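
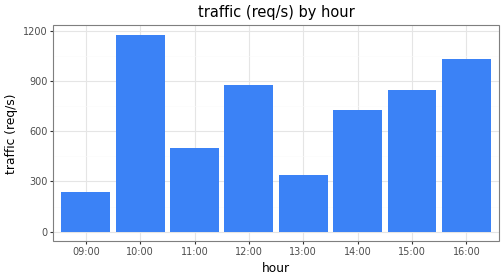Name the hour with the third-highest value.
12:00

Top 4: 10:00 ≈ 1200, 16:00 ≈ 1000, 12:00 ≈ 900, 15:00 ≈ 800.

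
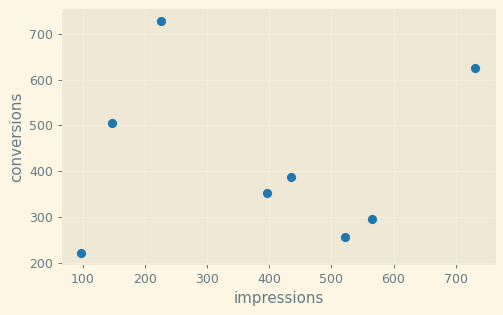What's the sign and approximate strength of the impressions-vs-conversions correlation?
no clear correlation

Points are roughly uncorrelated; weak (|r| ≈ 0.0).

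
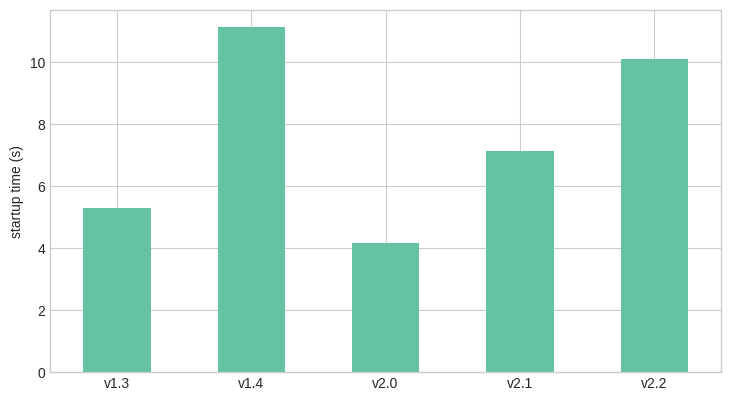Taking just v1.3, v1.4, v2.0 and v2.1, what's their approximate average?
(5 + 11 + 4 + 7) / 4 ≈ 7.

≈ 7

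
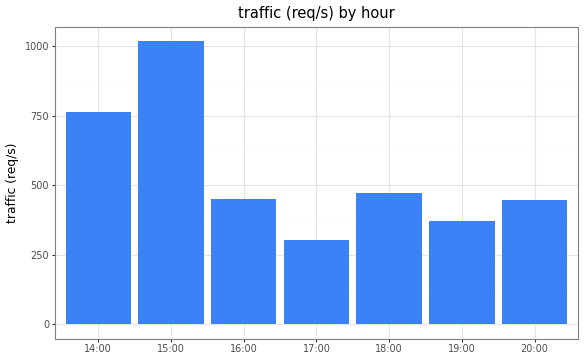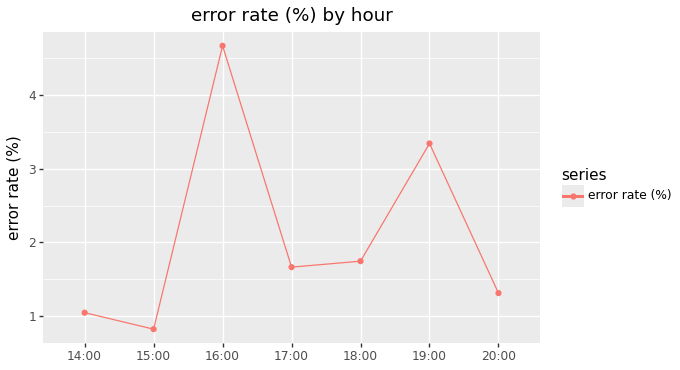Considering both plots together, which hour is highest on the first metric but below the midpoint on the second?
Chart 2 median error rate (%) ≈ 1.5; below-median hours: 14:00, 15:00, 20:00. Among those, 15:00 has the highest traffic (req/s) (≈ 1000).

15:00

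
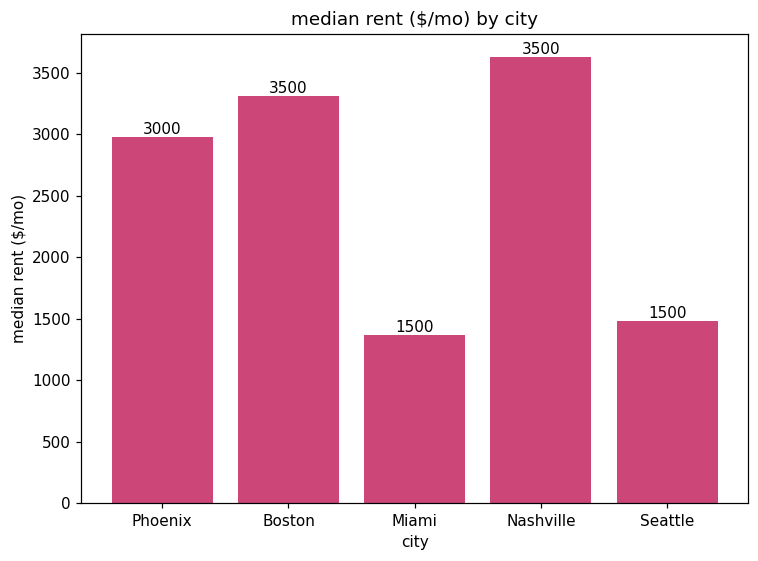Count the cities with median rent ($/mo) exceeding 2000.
3

Above 2000: Phoenix, Boston, Nashville.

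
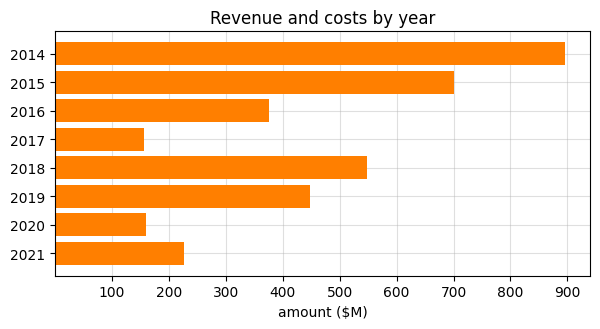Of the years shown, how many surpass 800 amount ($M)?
1

Above 800: 2014.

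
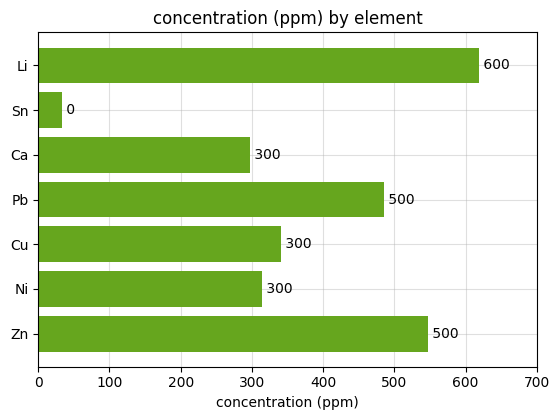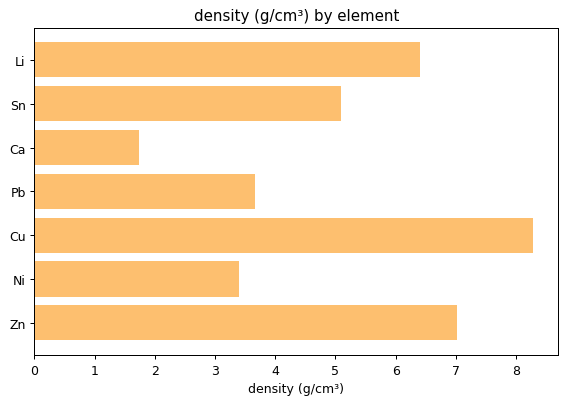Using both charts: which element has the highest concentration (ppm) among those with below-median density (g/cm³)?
Pb

Chart 2 median density (g/cm³) ≈ 5; below-median elements: Ca, Pb, Ni. Among those, Pb has the highest concentration (ppm) (≈ 500).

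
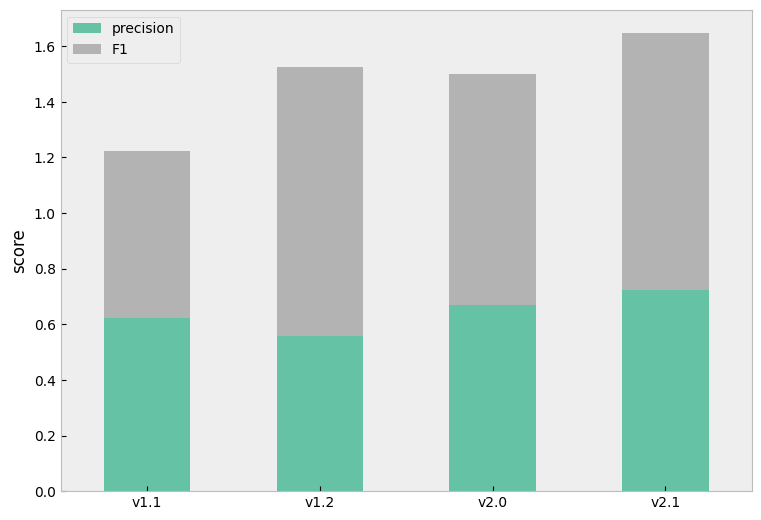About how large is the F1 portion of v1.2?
F1 top ≈ 1.6, bottom ≈ 0.6; segment ≈ 1.0.

≈ 1.0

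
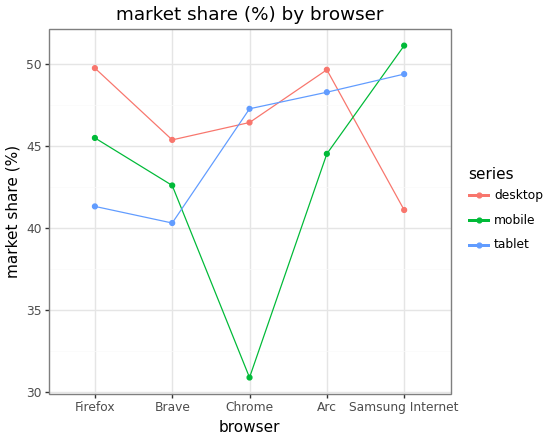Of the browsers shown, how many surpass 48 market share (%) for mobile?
Above 48: Samsung Internet.

1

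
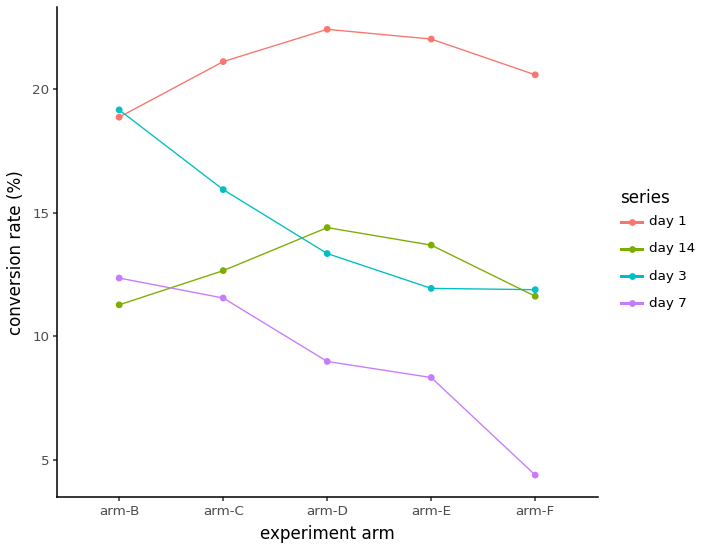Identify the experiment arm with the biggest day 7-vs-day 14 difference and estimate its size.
arm-F: day 7 ≈ 4, day 14 ≈ 12 → gap ≈ 8. Next-largest (arm-D) is only ≈ 6.

arm-F, ≈ 8 %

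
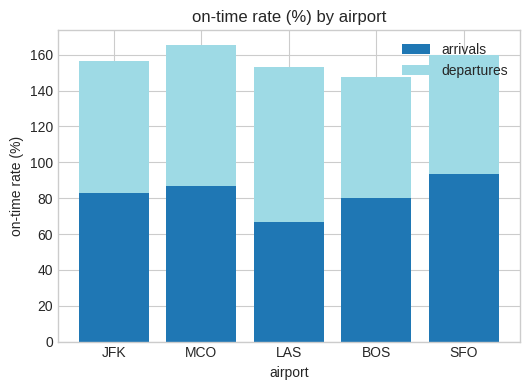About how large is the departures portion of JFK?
departures top ≈ 160, bottom ≈ 80; segment ≈ 80.

≈ 80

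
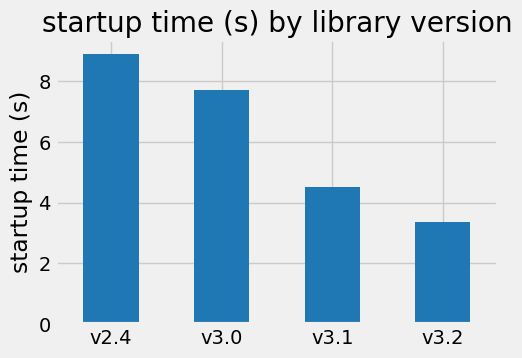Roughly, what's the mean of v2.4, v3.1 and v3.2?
(9 + 5 + 3) / 3 ≈ 6.

≈ 6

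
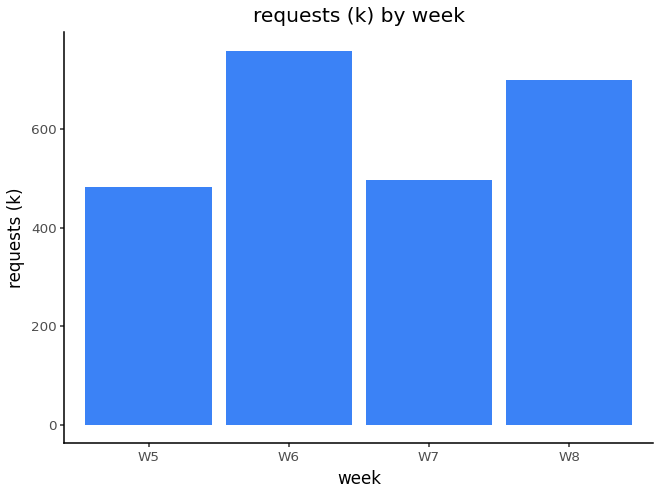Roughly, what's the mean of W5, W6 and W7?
≈ 600

(500 + 800 + 500) / 3 ≈ 600.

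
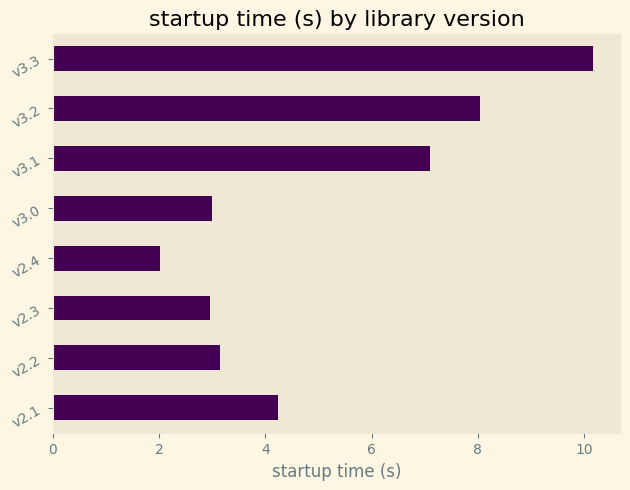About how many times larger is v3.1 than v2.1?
≈ 1.75×

v3.1 ≈ 7, v2.1 ≈ 4; 7/4 ≈ 1.75.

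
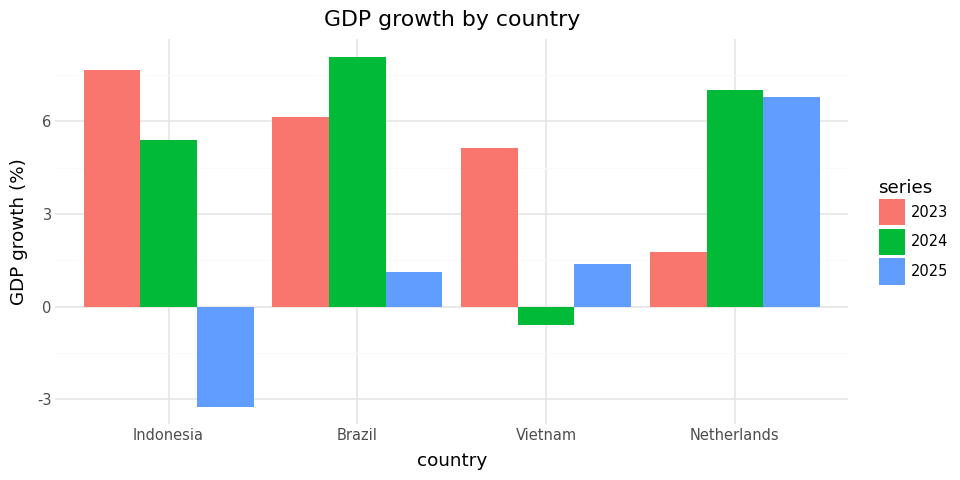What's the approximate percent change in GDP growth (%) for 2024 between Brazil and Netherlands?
≈ -12.5%

Brazil ≈ 8, Netherlands ≈ 7; (7 − 8) / 8 ≈ -12.5%.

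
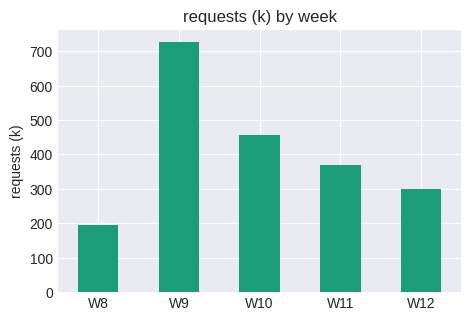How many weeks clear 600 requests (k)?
1

Above 600: W9.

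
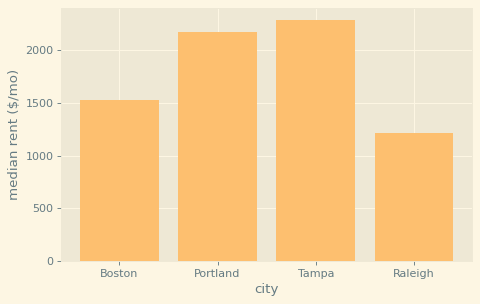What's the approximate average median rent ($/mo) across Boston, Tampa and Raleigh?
(1600 + 2200 + 1200) / 3 ≈ 1667.

≈ 1667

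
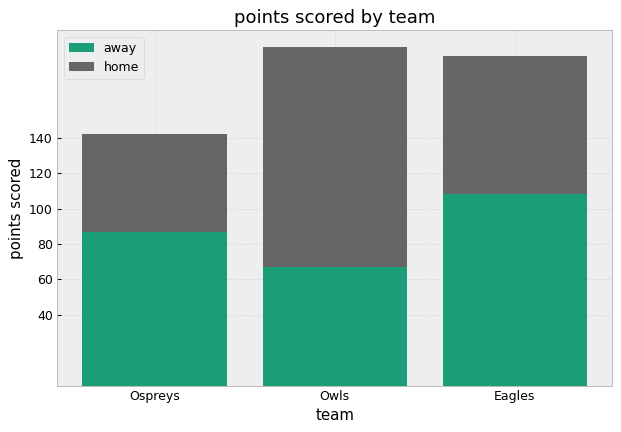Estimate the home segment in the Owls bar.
≈ 140

home top ≈ 200, bottom ≈ 60; segment ≈ 140.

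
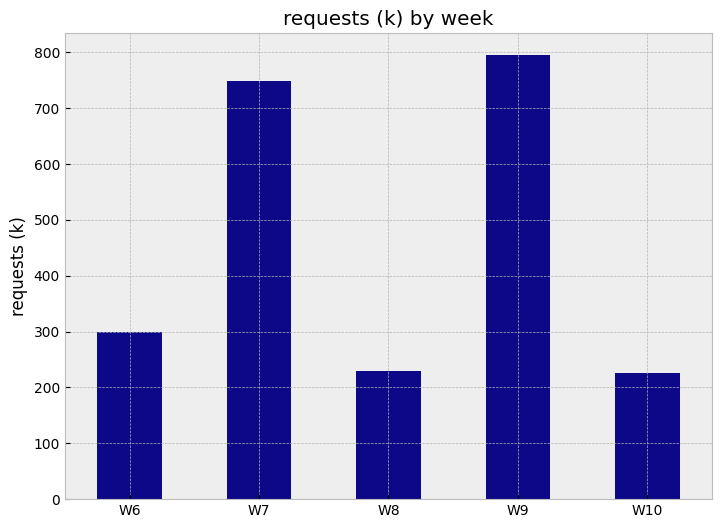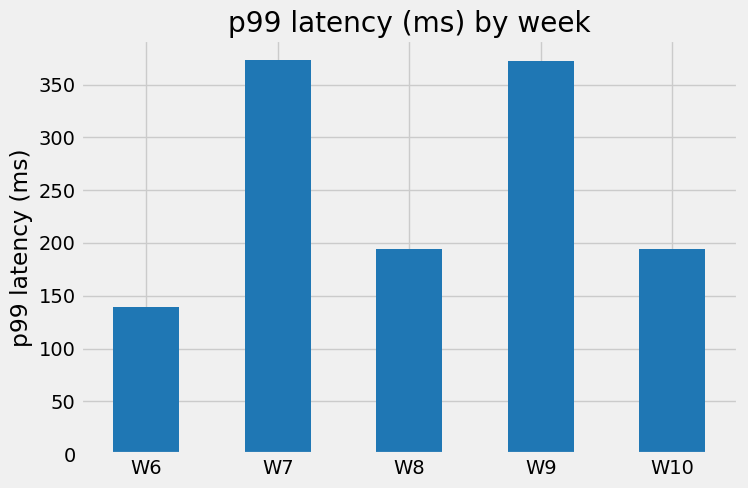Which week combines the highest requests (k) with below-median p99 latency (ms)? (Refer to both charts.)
W6

Chart 2 median p99 latency (ms) ≈ 200; below-median weeks: W6, W8. Among those, W6 has the highest requests (k) (≈ 300).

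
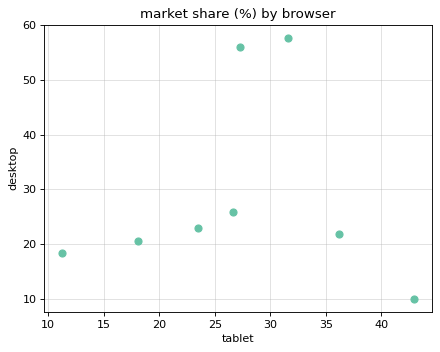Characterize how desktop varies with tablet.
no clear correlation

Points are roughly uncorrelated; weak (|r| ≈ 0.0).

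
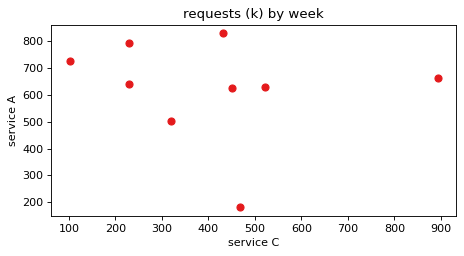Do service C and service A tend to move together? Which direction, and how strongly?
Points are roughly uncorrelated; weak (|r| ≈ 0.2).

no clear correlation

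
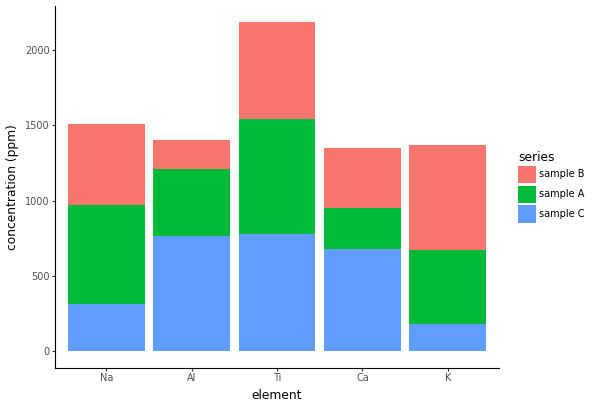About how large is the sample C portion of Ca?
≈ 600

sample C top ≈ 600, bottom ≈ 0; segment ≈ 600.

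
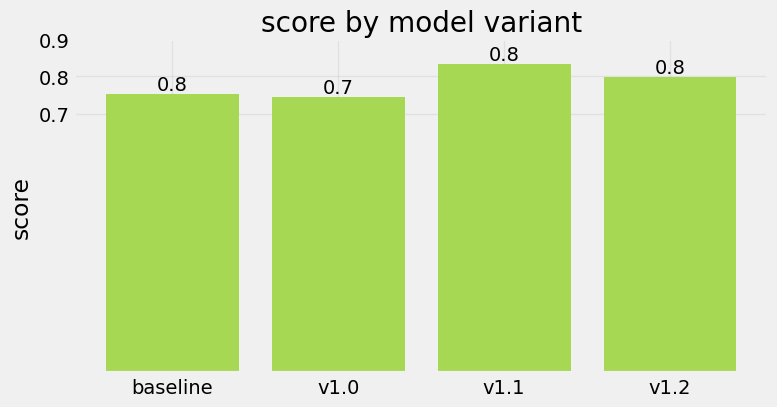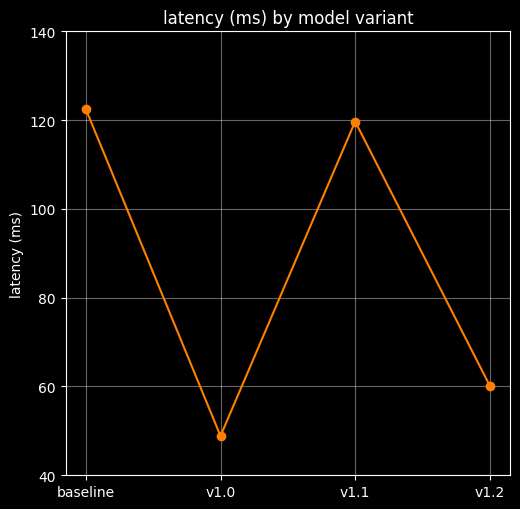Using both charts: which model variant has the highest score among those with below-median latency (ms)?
v1.2

Chart 2 median latency (ms) ≈ 80; below-median model variants: v1.0, v1.2. Among those, v1.2 has the highest score (≈ 0.8).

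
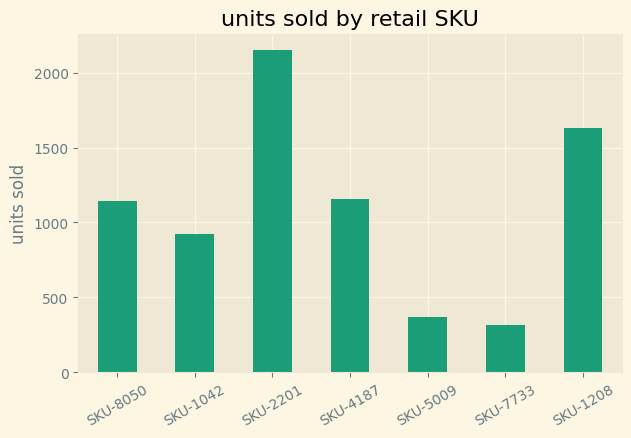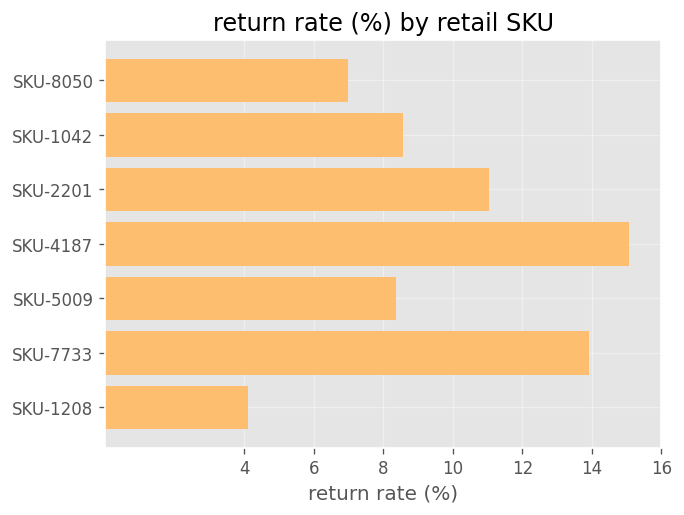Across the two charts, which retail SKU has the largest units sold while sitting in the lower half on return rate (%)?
SKU-1208

Chart 2 median return rate (%) ≈ 8; below-median retail SKUs: SKU-8050, SKU-5009, SKU-1208. Among those, SKU-1208 has the highest units sold (≈ 1600).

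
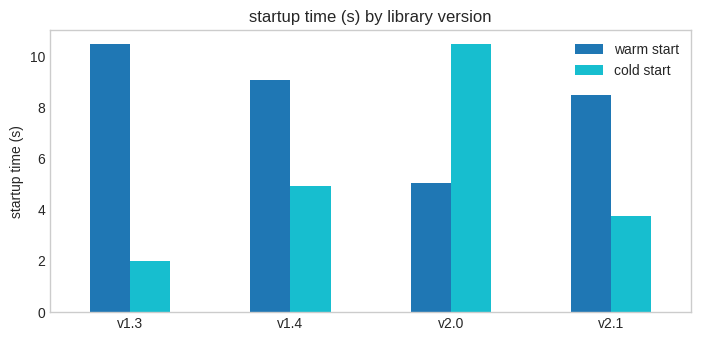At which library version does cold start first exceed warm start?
v1.4: cold start ≈ 5 vs warm start ≈ 9 (not yet); v2.0: cold start ≈ 10 vs warm start ≈ 5 (first crossover).

v2.0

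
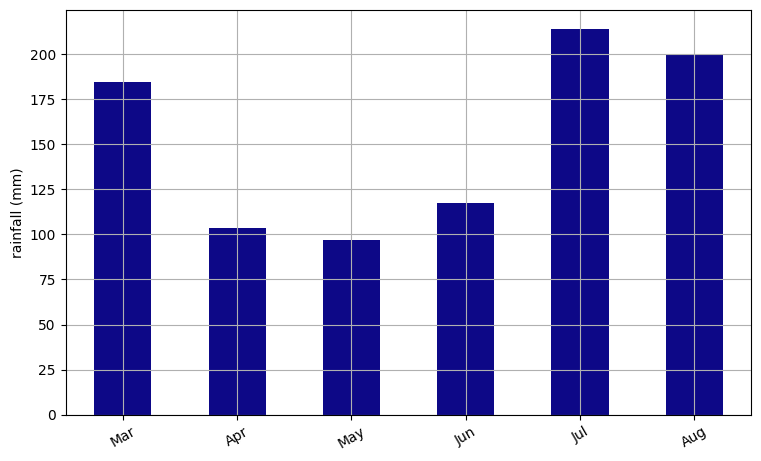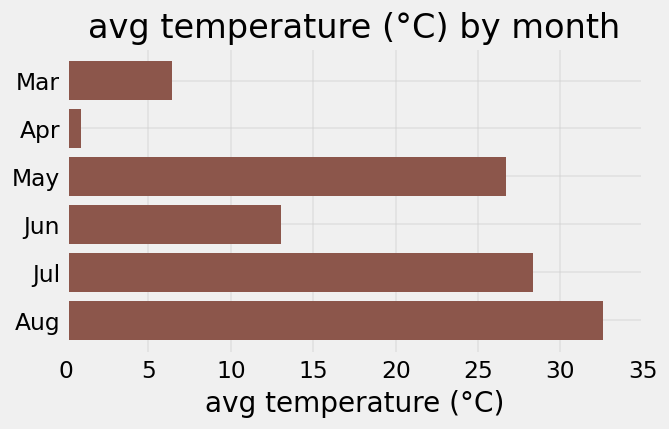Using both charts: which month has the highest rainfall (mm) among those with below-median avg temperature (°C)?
Chart 2 median avg temperature (°C) ≈ 20; below-median months: Mar, Apr, Jun. Among those, Mar has the highest rainfall (mm) (≈ 180).

Mar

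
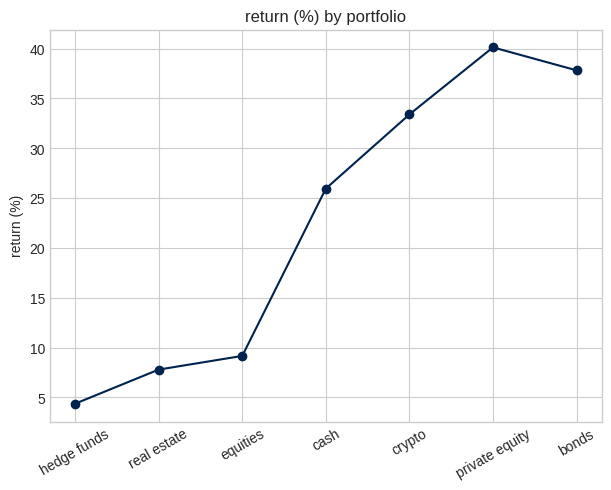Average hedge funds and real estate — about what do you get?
≈ 8

(5 + 10) / 2 ≈ 8.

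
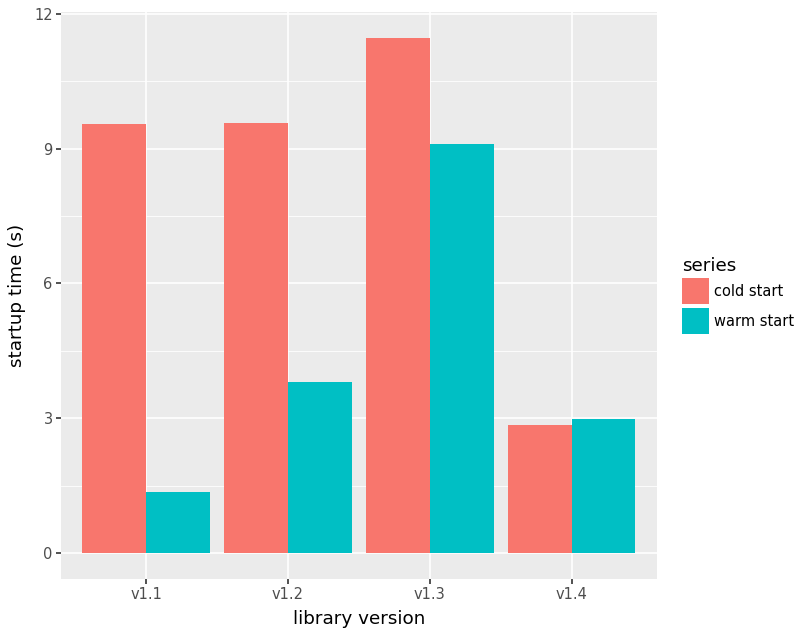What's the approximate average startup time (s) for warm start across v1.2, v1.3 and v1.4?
≈ 5

(4 + 9 + 3) / 3 ≈ 5.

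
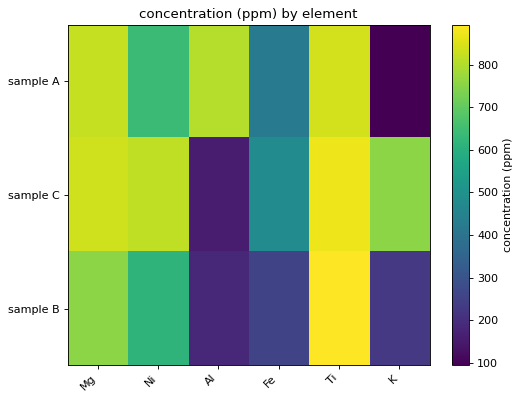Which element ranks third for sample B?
Top 4 for sample B: Ti ≈ 900, Mg ≈ 800, Ni ≈ 600, Fe ≈ 300.

Ni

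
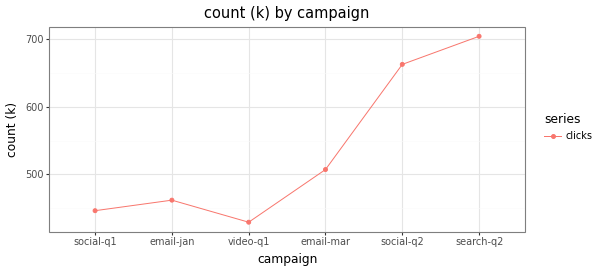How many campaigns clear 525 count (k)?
2

Above 525: social-q2, search-q2.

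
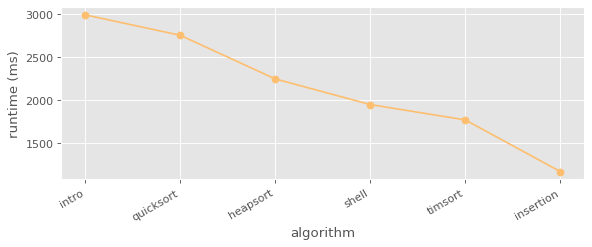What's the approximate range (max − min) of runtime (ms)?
Max intro ≈ 3000, min insertion ≈ 1200; range ≈ 1800.

≈ 1800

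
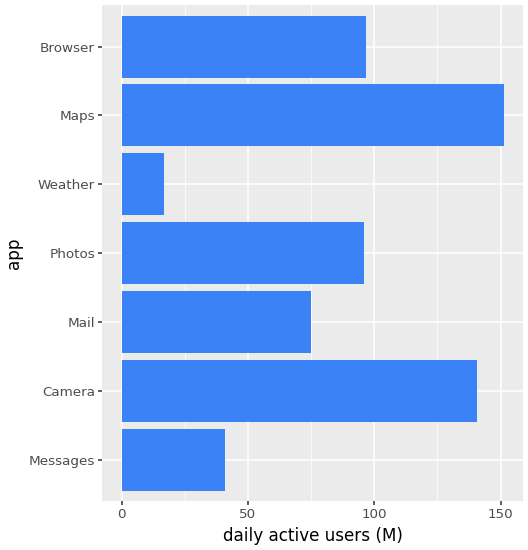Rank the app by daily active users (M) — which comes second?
Top 3: Maps ≈ 160, Camera ≈ 140, Browser ≈ 100.

Camera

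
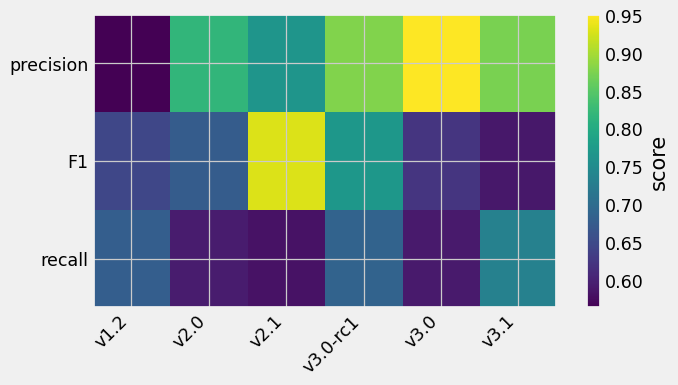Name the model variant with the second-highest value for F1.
v3.0-rc1

Top 3 for F1: v2.1 ≈ 0.95, v3.0-rc1 ≈ 0.75, v2.0 ≈ 0.70.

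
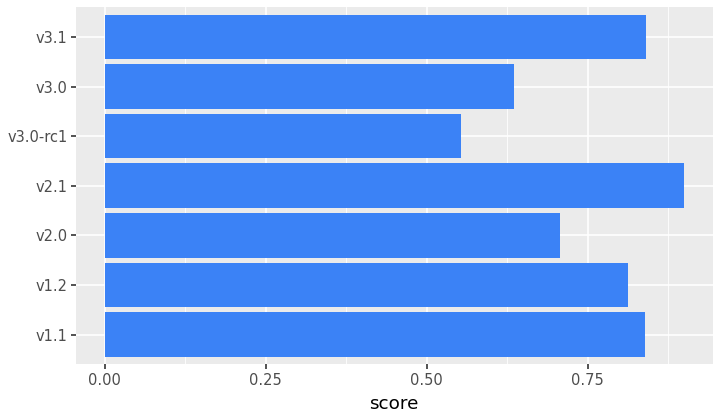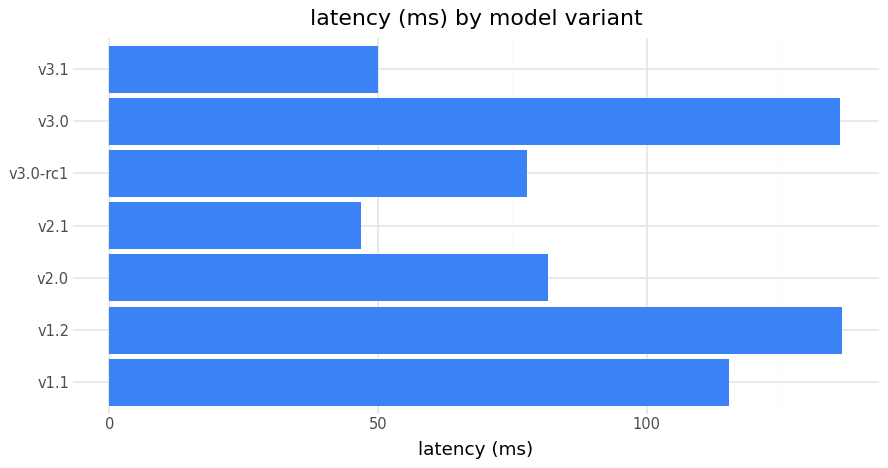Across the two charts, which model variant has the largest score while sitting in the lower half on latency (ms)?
Chart 2 median latency (ms) ≈ 80; below-median model variants: v2.1, v3.0-rc1, v3.1. Among those, v2.1 has the highest score (≈ 0.9).

v2.1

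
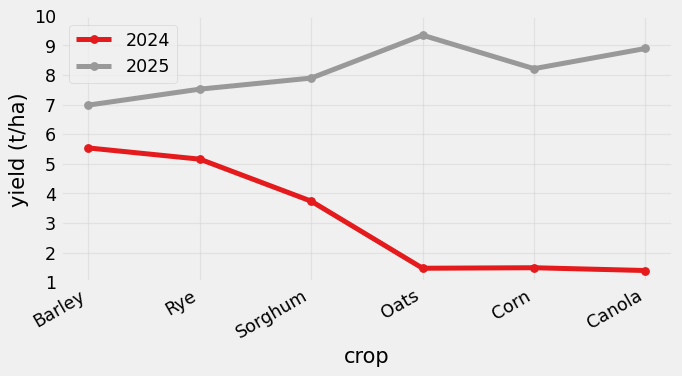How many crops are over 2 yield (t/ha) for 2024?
Above 2: Barley, Rye, Sorghum.

3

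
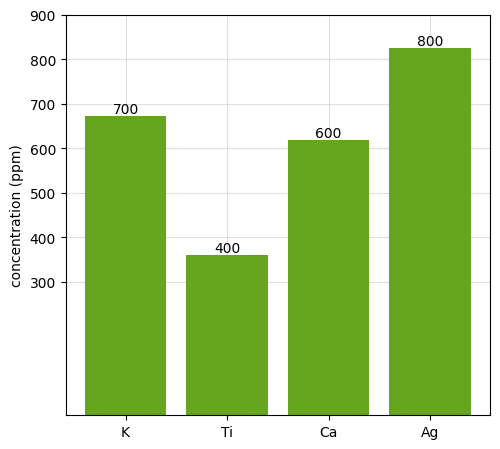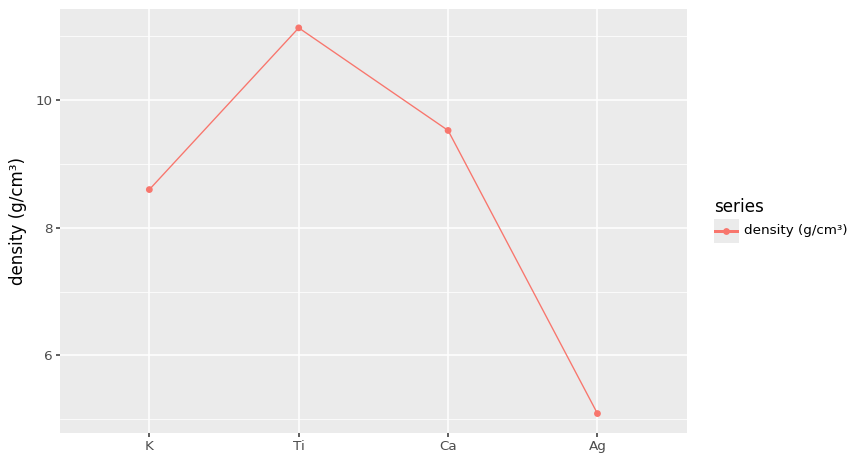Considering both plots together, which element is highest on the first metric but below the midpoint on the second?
Ag

Chart 2 median density (g/cm³) ≈ 10; below-median elements: K, Ag. Among those, Ag has the highest concentration (ppm) (≈ 800).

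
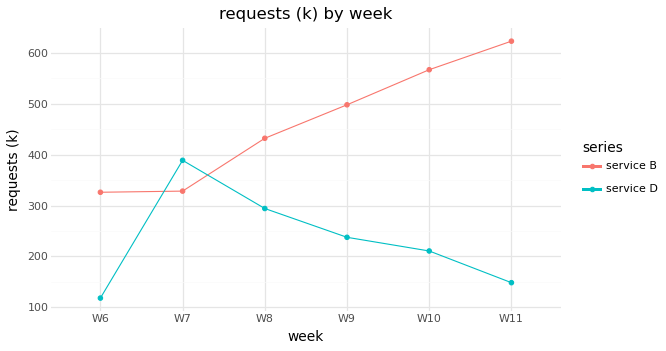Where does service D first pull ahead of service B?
W7

W6: service D ≈ 100 vs service B ≈ 350 (not yet); W7: service D ≈ 400 vs service B ≈ 350 (first crossover).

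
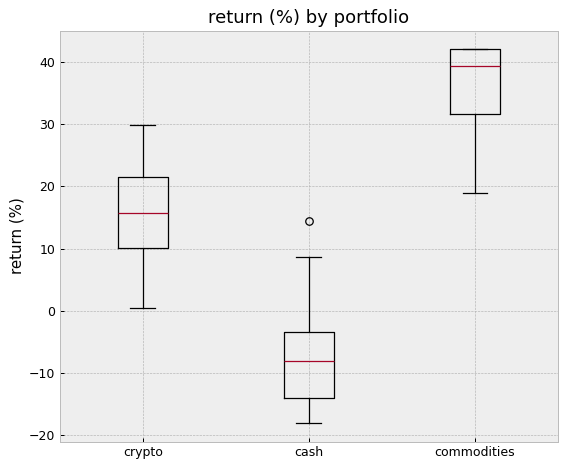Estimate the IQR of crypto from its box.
Q3 ≈ 20, Q1 ≈ 10; IQR ≈ 10.

≈ 10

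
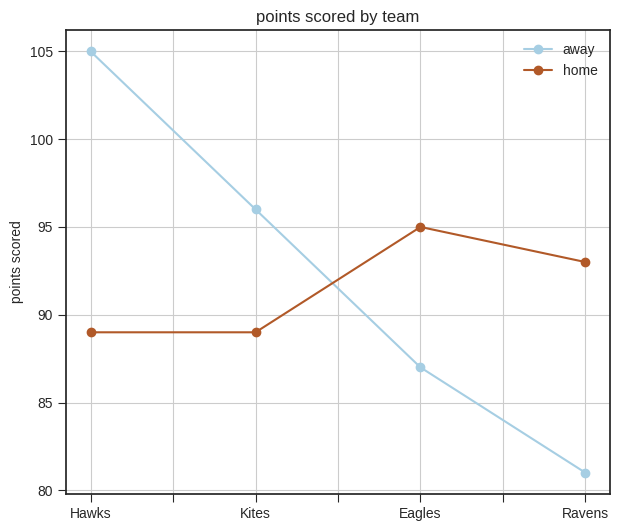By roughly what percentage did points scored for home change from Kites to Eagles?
Kites ≈ 88, Eagles ≈ 96; (96 − 88) / 88 ≈ +9.1%.

≈ +9.1%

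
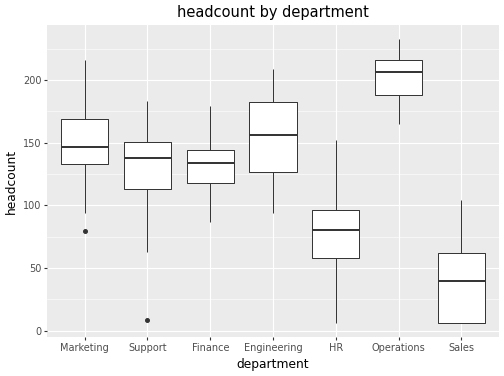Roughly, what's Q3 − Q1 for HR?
Q3 ≈ 100, Q1 ≈ 60; IQR ≈ 40.

≈ 40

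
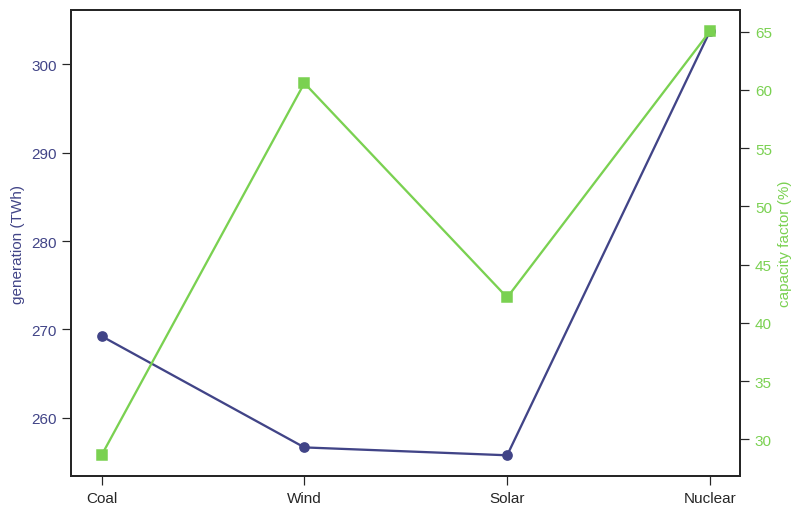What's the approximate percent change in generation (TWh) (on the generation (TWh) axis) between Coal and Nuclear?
Coal ≈ 270, Nuclear ≈ 305; (305 − 270) / 270 ≈ +13%.

≈ +13%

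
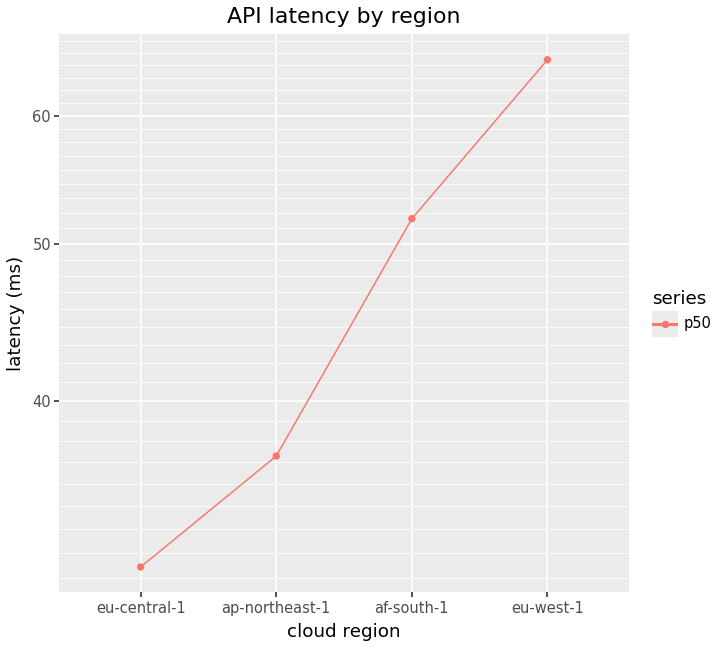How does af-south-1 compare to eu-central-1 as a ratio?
af-south-1 ≈ 50, eu-central-1 ≈ 30; 50/30 ≈ 1.67.

≈ 1.67×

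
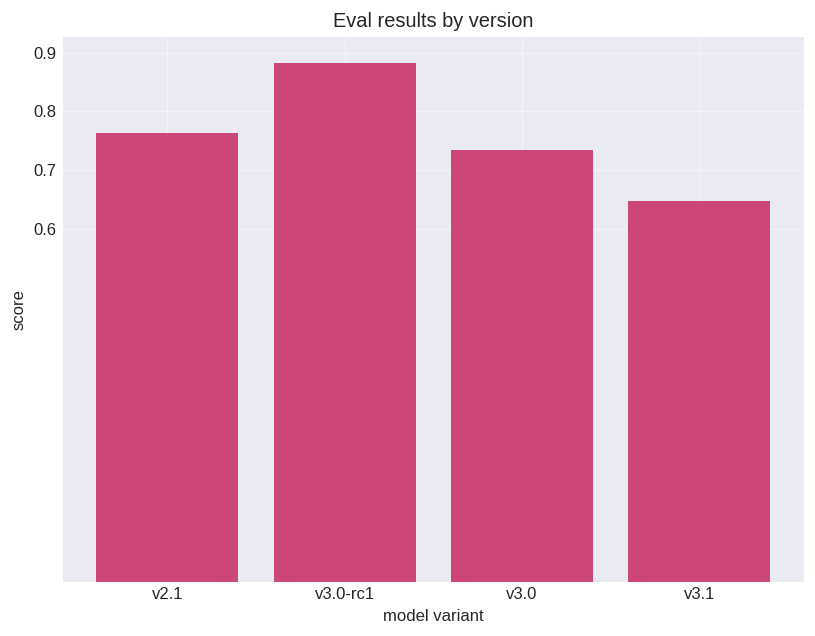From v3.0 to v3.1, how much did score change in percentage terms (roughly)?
≈ -14.3%

v3.0 ≈ 0.7, v3.1 ≈ 0.6; (0.6 − 0.7) / 0.7 ≈ -14.3%.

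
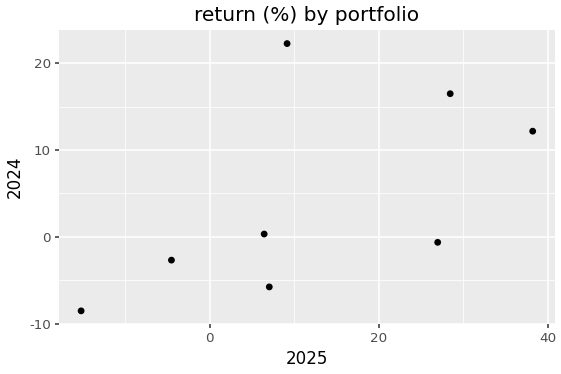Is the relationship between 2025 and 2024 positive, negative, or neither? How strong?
positive, moderate

Points are positively correlated; moderate (|r| ≈ 0.6).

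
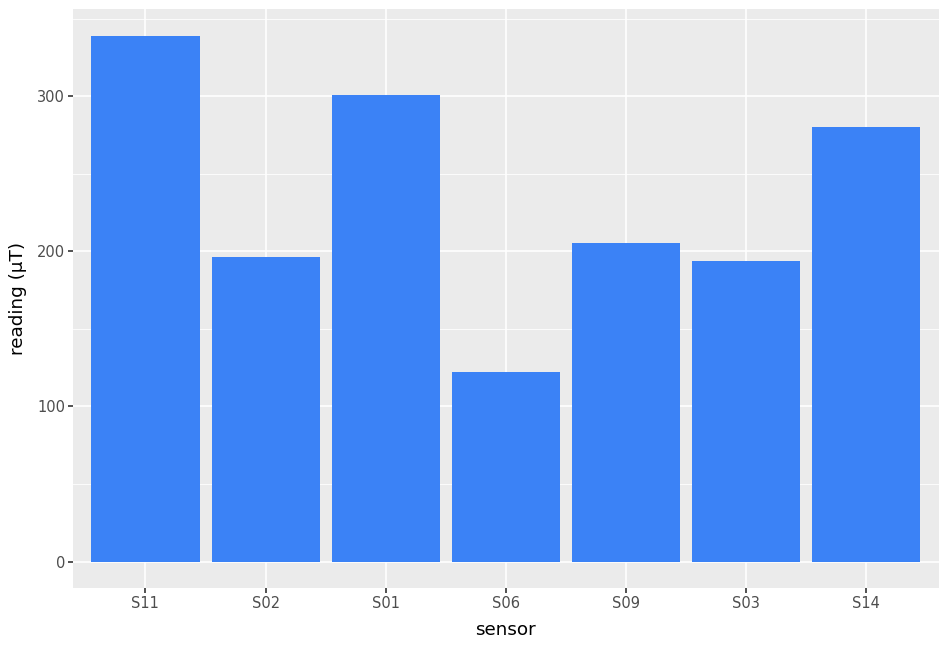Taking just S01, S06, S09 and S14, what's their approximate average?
(300 + 100 + 200 + 300) / 4 ≈ 225.

≈ 225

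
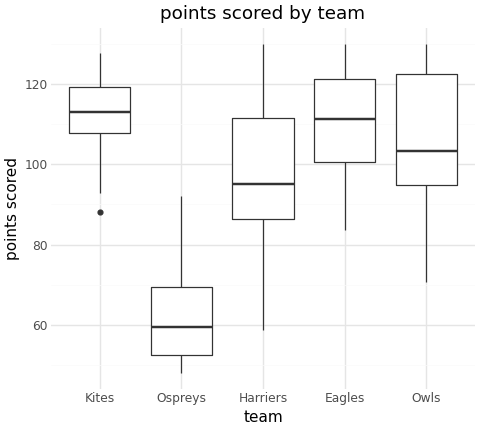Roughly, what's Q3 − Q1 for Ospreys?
Q3 ≈ 70, Q1 ≈ 55; IQR ≈ 15.

≈ 15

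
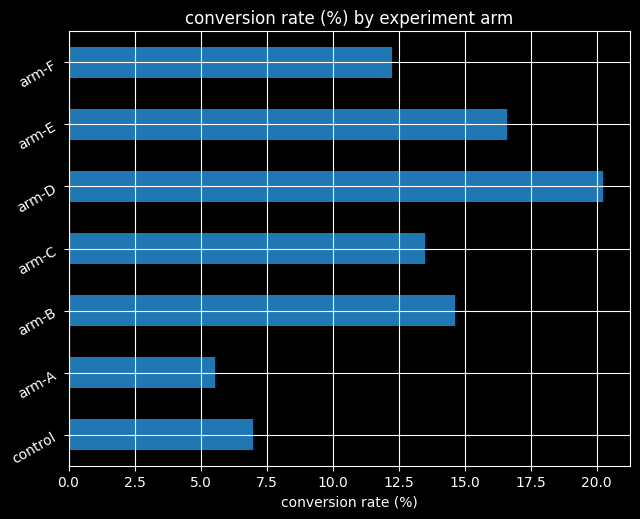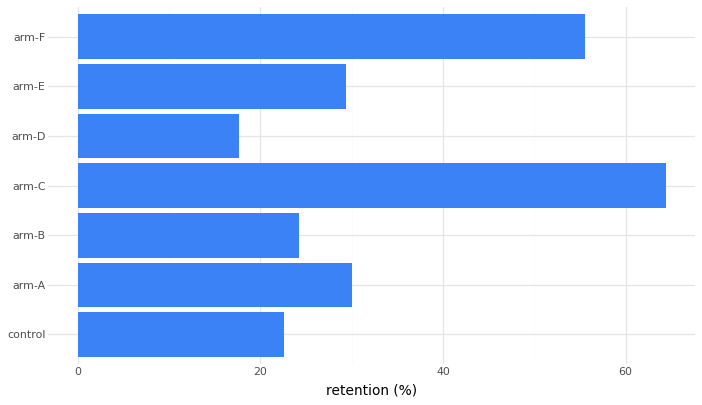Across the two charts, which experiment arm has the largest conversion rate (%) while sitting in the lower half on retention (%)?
Chart 2 median retention (%) ≈ 30; below-median experiment arms: control, arm-B, arm-D. Among those, arm-D has the highest conversion rate (%) (≈ 20).

arm-D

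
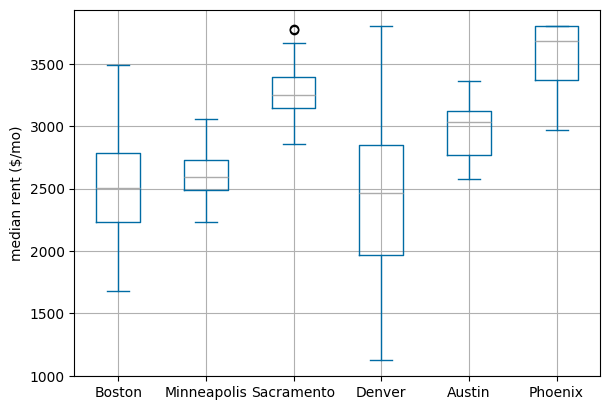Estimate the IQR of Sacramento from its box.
Q3 ≈ 3400, Q1 ≈ 3200; IQR ≈ 200.

≈ 200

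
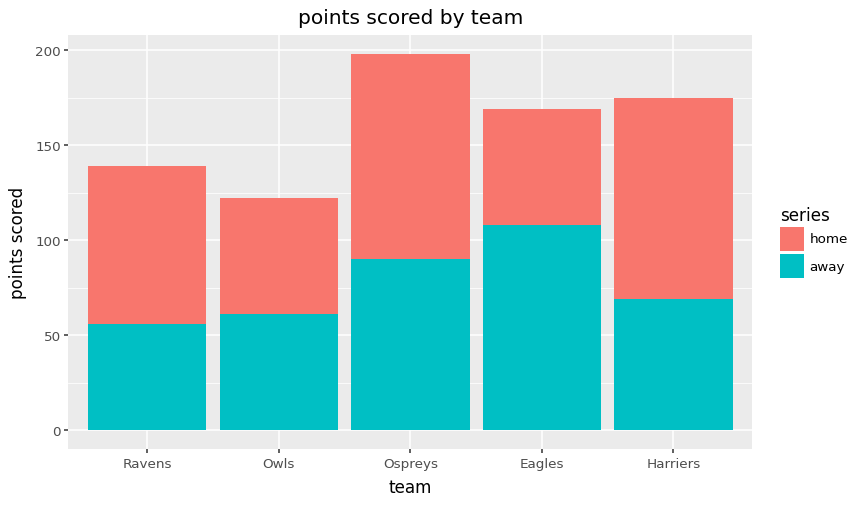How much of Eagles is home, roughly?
home top ≈ 160, bottom ≈ 100; segment ≈ 60.

≈ 60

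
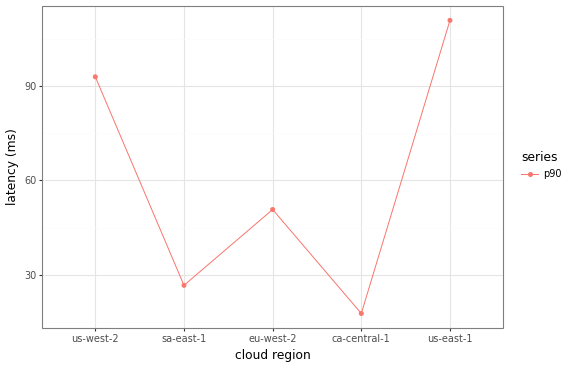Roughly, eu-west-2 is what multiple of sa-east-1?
eu-west-2 ≈ 50, sa-east-1 ≈ 30; 50/30 ≈ 1.67.

≈ 1.67×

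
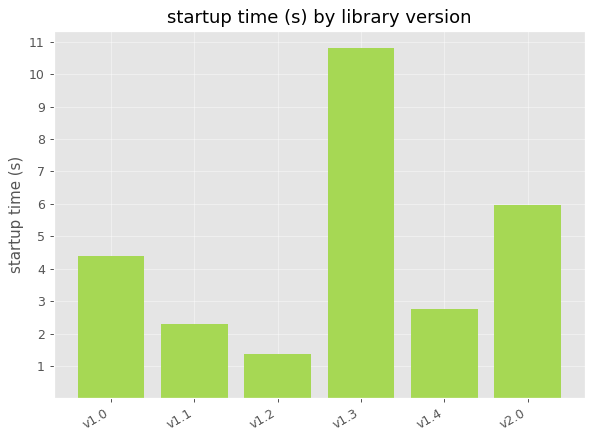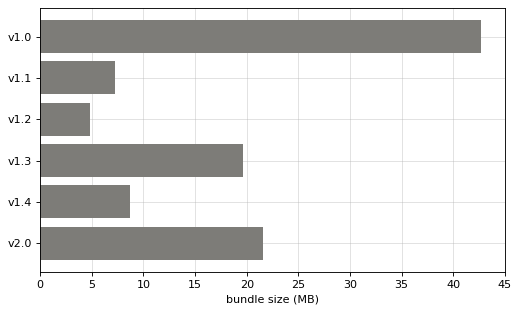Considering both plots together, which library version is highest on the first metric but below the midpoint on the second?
Chart 2 median bundle size (MB) ≈ 15; below-median library versions: v1.1, v1.2, v1.4. Among those, v1.4 has the highest startup time (s) (≈ 3).

v1.4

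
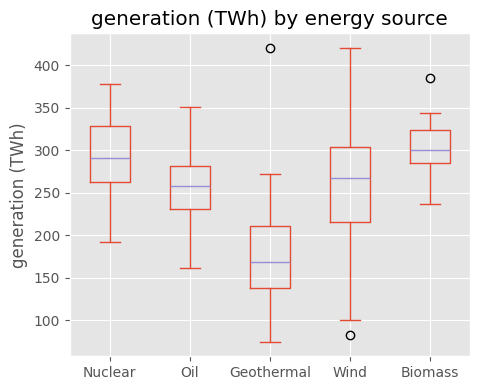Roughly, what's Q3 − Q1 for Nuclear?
≈ 60

Q3 ≈ 320, Q1 ≈ 260; IQR ≈ 60.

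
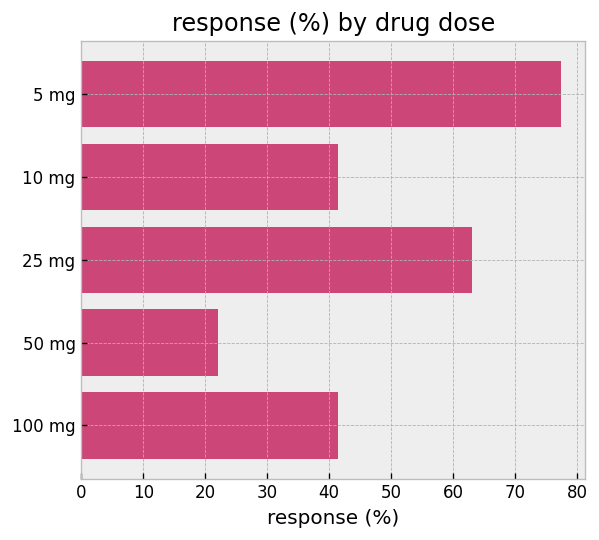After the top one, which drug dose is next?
25 mg

Top 3: 5 mg ≈ 80, 25 mg ≈ 60, 10 mg ≈ 40.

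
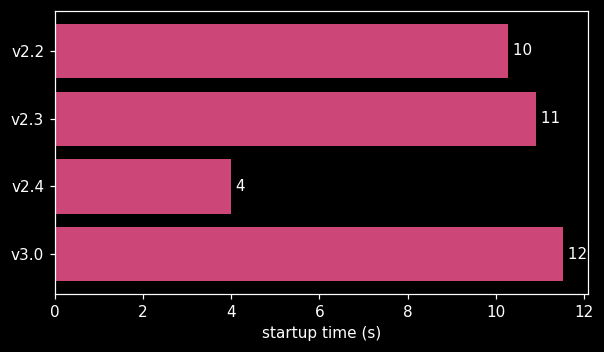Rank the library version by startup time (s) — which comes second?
v2.3

Top 3: v3.0 ≈ 12, v2.3 ≈ 11, v2.2 ≈ 10.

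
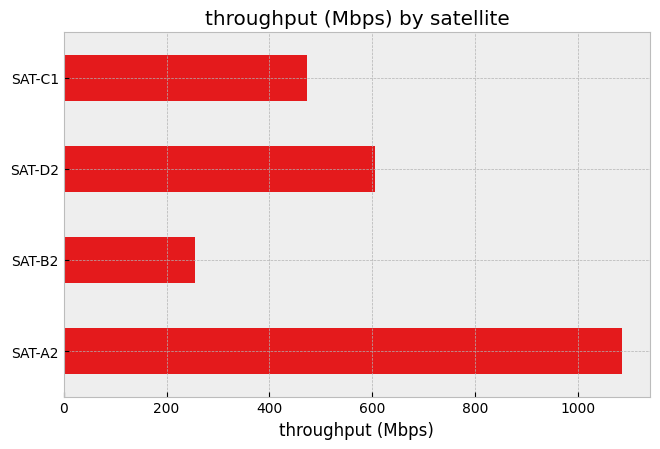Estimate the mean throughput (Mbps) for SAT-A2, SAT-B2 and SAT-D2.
(1100 + 300 + 600) / 3 ≈ 667.

≈ 667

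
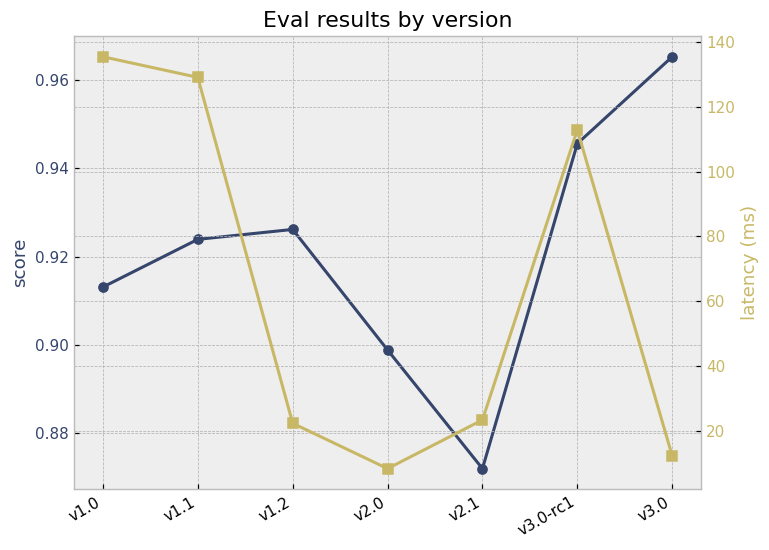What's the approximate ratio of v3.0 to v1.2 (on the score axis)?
≈ 1.04×

v3.0 ≈ 0.97, v1.2 ≈ 0.93; 0.97/0.93 ≈ 1.04.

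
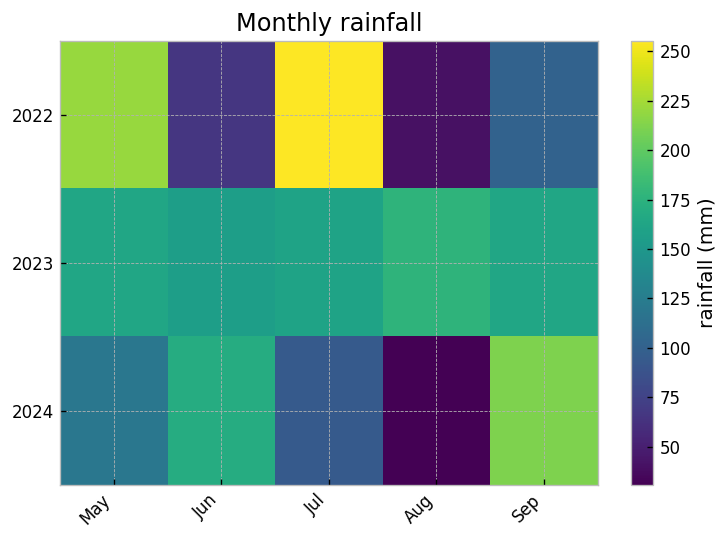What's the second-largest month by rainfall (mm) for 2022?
Top 3 for 2022: Jul ≈ 260, May ≈ 220, Sep ≈ 100.

May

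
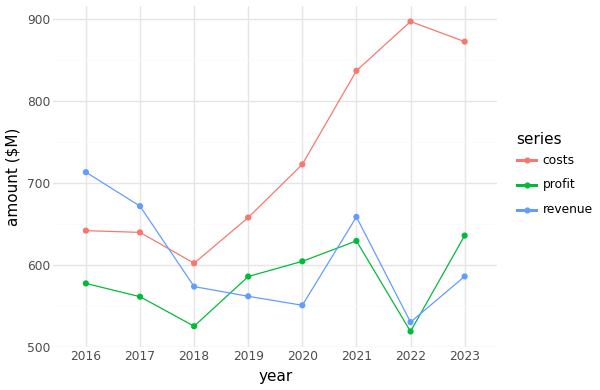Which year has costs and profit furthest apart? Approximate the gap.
2022, ≈ 400 $M

2022: costs ≈ 900, profit ≈ 500 → gap ≈ 400. Next-largest (2023) is only ≈ 200.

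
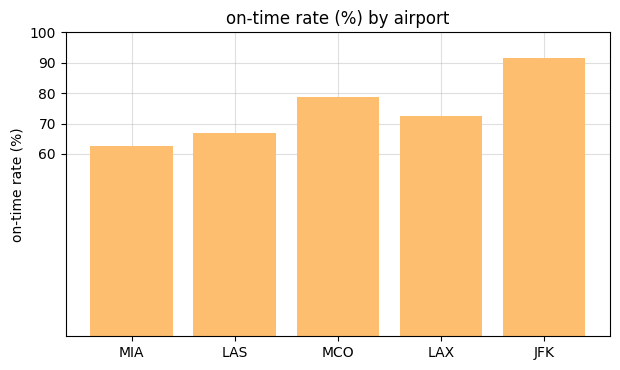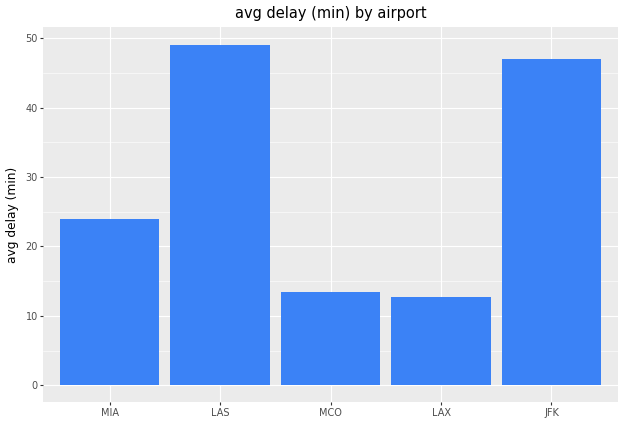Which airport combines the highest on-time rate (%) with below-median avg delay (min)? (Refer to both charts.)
MCO

Chart 2 median avg delay (min) ≈ 25; below-median airports: MCO, LAX. Among those, MCO has the highest on-time rate (%) (≈ 80).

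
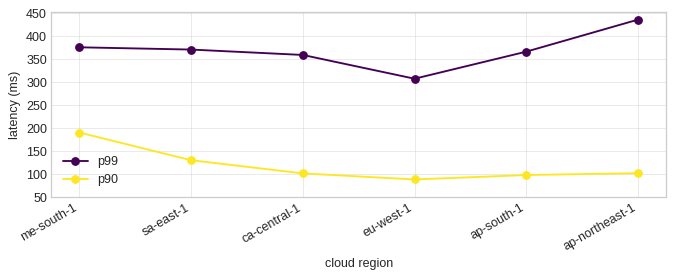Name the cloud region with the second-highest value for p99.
Top 3 for p99: ap-northeast-1 ≈ 450, me-south-1 ≈ 400, sa-east-1 ≈ 350.

me-south-1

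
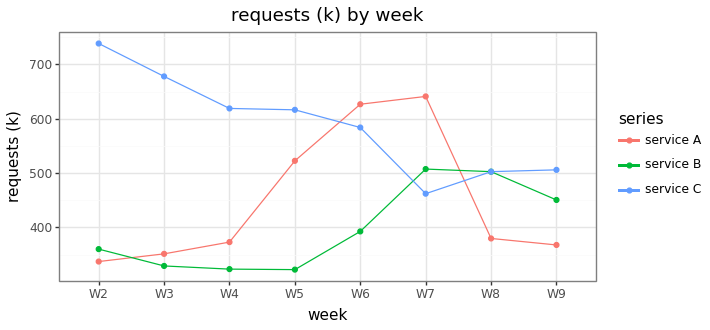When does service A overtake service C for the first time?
W6

W5: service A ≈ 500 vs service C ≈ 600 (not yet); W6: service A ≈ 650 vs service C ≈ 600 (first crossover).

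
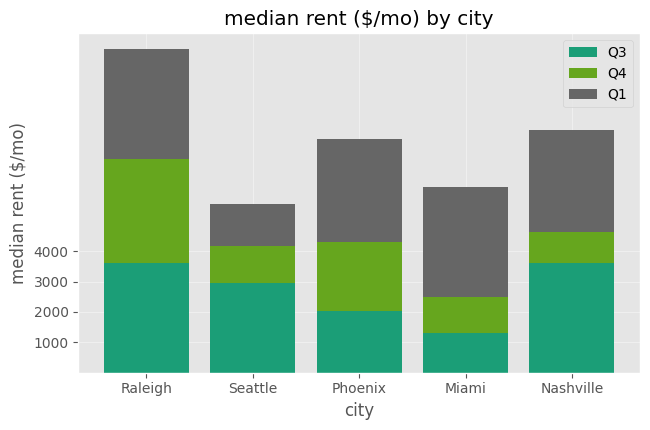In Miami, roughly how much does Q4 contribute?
Q4 top ≈ 2000, bottom ≈ 1000; segment ≈ 1000.

≈ 1000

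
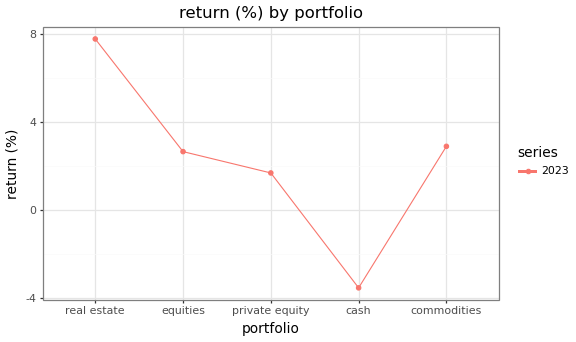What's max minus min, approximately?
Max real estate ≈ 8, min cash ≈ -4; range ≈ 12.

≈ 12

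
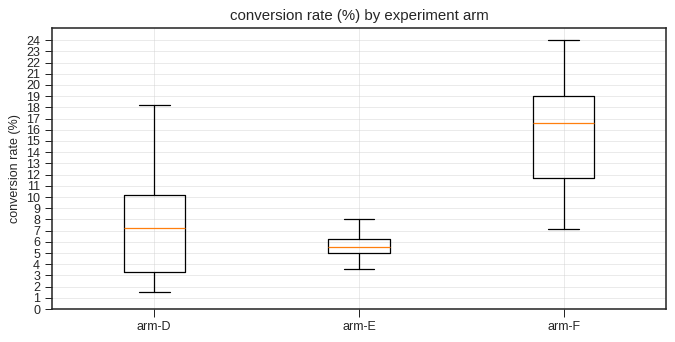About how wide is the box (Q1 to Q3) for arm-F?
≈ 7

Q3 ≈ 19, Q1 ≈ 12; IQR ≈ 7.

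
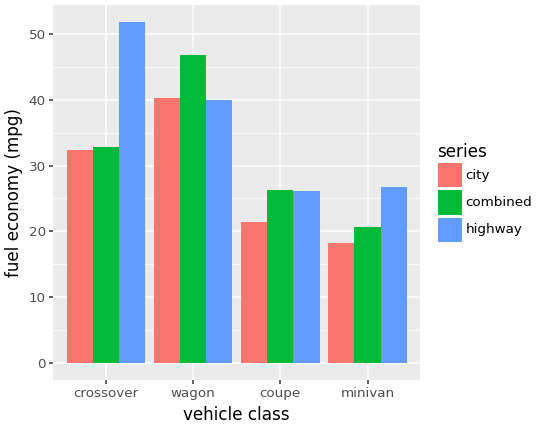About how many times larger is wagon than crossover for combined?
wagon ≈ 45, crossover ≈ 35; 45/35 ≈ 1.29.

≈ 1.29×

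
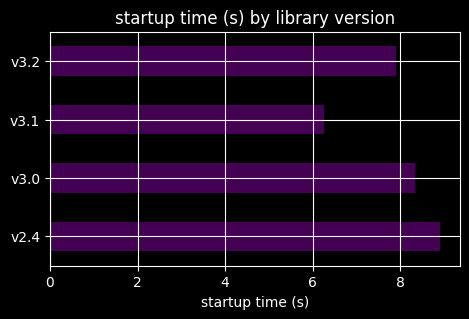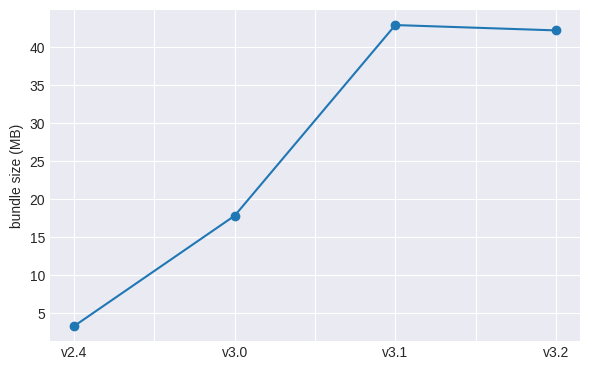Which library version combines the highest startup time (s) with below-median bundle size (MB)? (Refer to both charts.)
Chart 2 median bundle size (MB) ≈ 30; below-median library versions: v2.4, v3.0. Among those, v2.4 has the highest startup time (s) (≈ 9).

v2.4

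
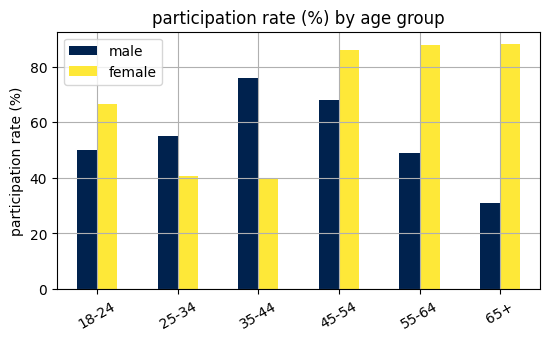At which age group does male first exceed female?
25-34

18-24: male ≈ 50 vs female ≈ 70 (not yet); 25-34: male ≈ 60 vs female ≈ 40 (first crossover).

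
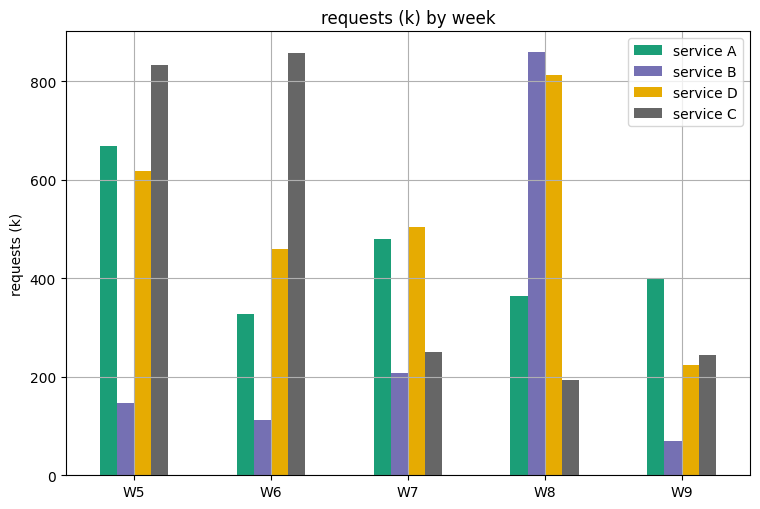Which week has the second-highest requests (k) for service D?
W5

Top 3 for service D: W8 ≈ 800, W5 ≈ 600, W7 ≈ 500.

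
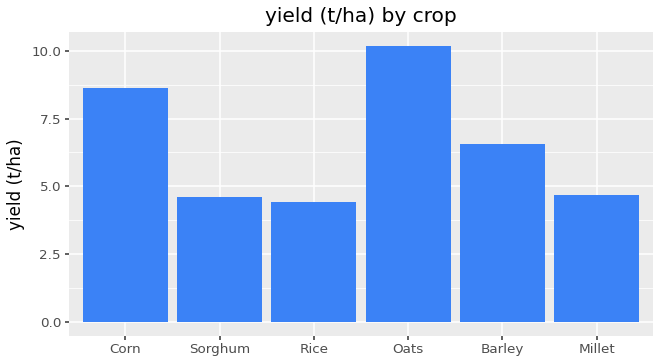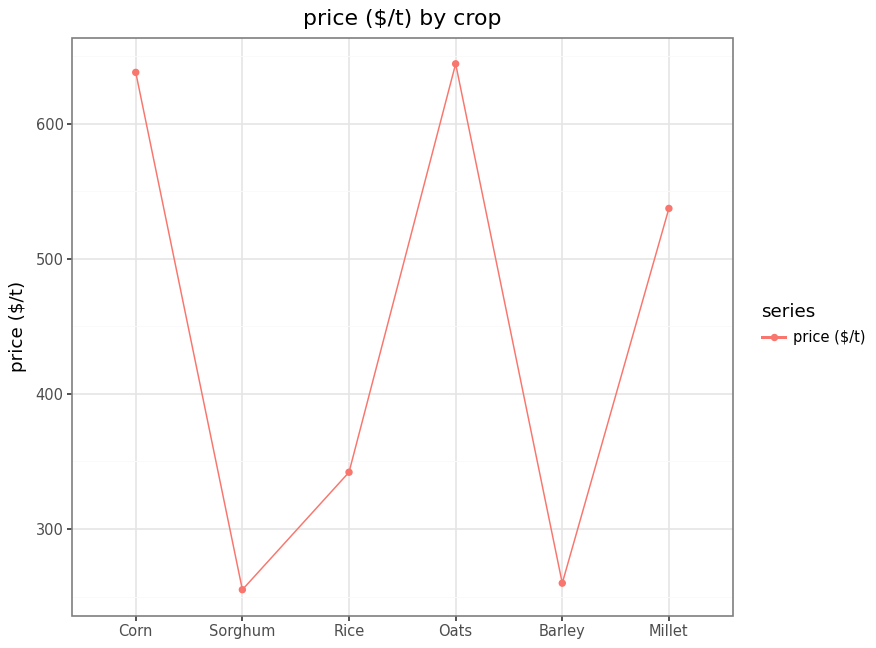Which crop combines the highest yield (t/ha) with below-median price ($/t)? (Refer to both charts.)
Barley

Chart 2 median price ($/t) ≈ 400; below-median crops: Sorghum, Rice, Barley. Among those, Barley has the highest yield (t/ha) (≈ 7).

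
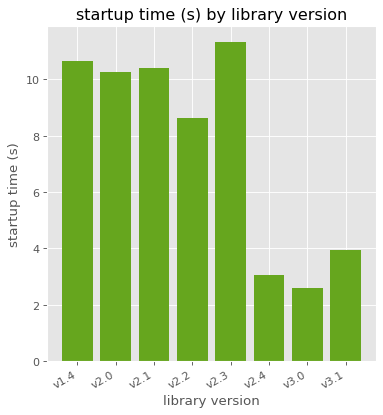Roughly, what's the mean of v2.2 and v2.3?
(9 + 11) / 2 ≈ 10.

≈ 10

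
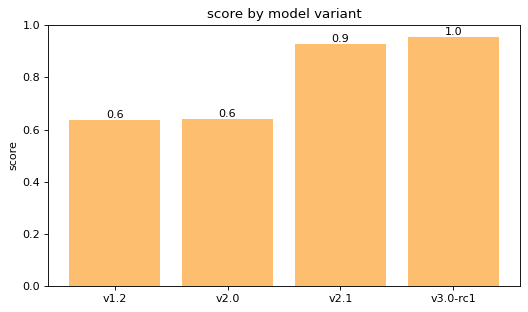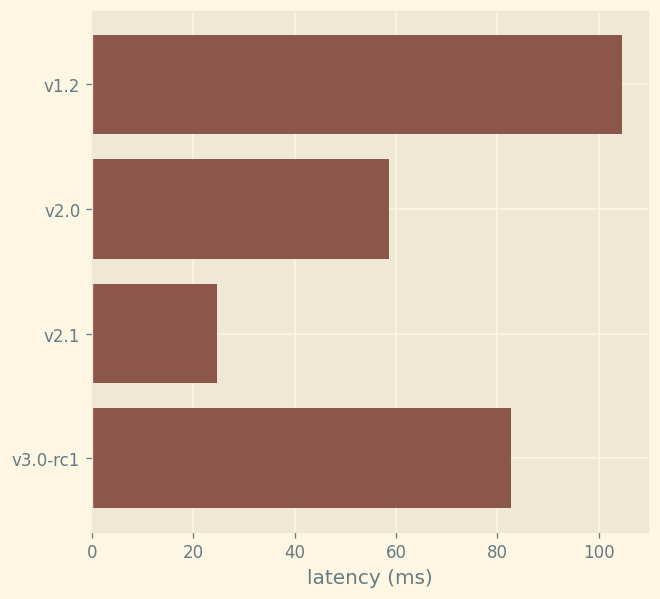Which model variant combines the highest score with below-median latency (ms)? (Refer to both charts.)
v2.1

Chart 2 median latency (ms) ≈ 70; below-median model variants: v2.0, v2.1. Among those, v2.1 has the highest score (≈ 0.9).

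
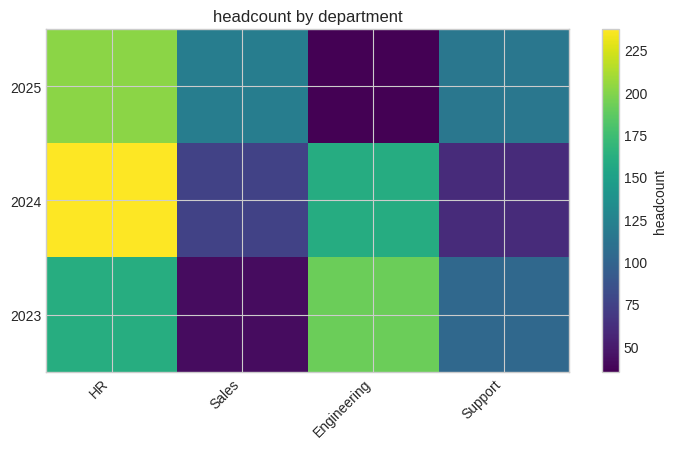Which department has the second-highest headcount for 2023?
Top 3 for 2023: Engineering ≈ 200, HR ≈ 160, Support ≈ 100.

HR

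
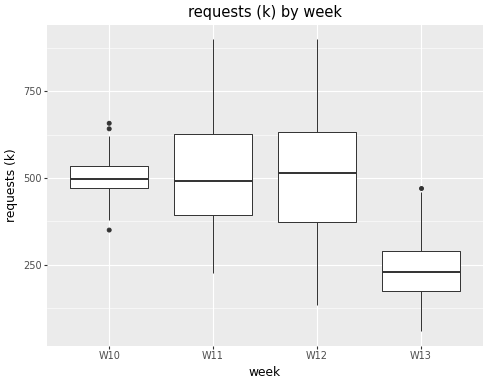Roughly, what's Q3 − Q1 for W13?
Q3 ≈ 300, Q1 ≈ 175; IQR ≈ 125.

≈ 125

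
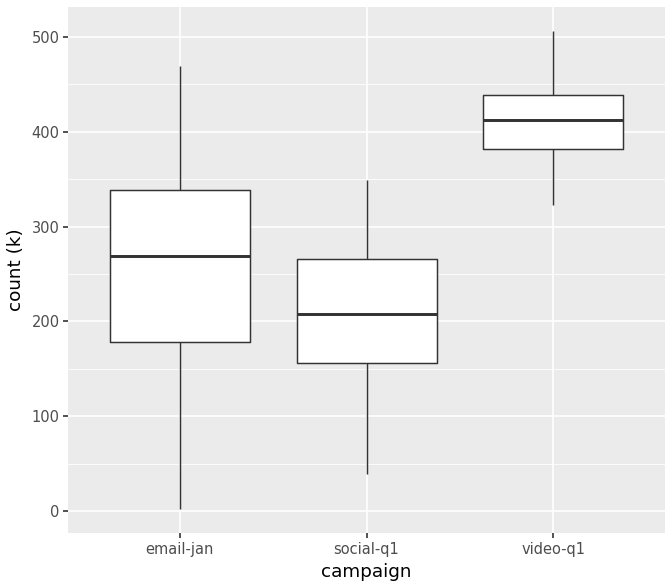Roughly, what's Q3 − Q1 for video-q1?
≈ 60

Q3 ≈ 440, Q1 ≈ 380; IQR ≈ 60.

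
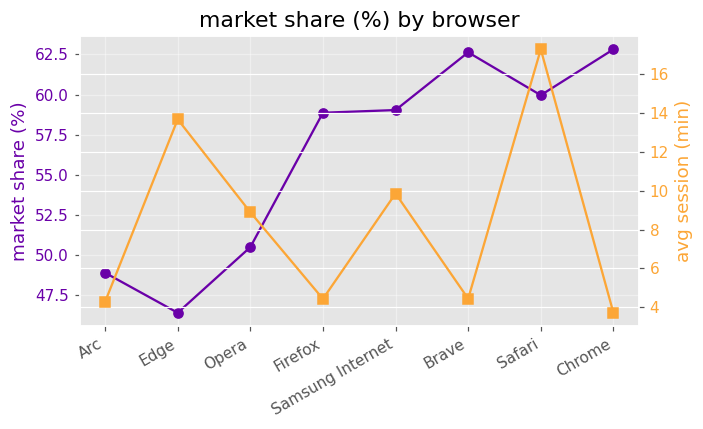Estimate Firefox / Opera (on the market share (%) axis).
Firefox ≈ 58, Opera ≈ 50; 58/50 ≈ 1.16.

≈ 1.16×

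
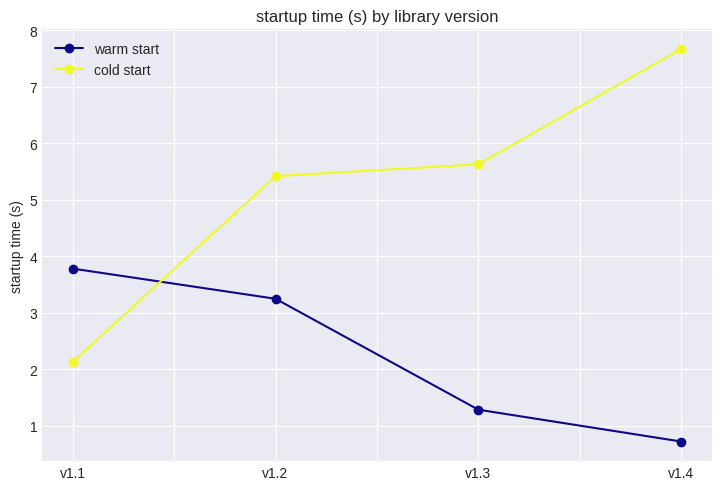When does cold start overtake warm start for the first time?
v1.2

v1.1: cold start ≈ 2 vs warm start ≈ 4 (not yet); v1.2: cold start ≈ 5 vs warm start ≈ 3 (first crossover).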